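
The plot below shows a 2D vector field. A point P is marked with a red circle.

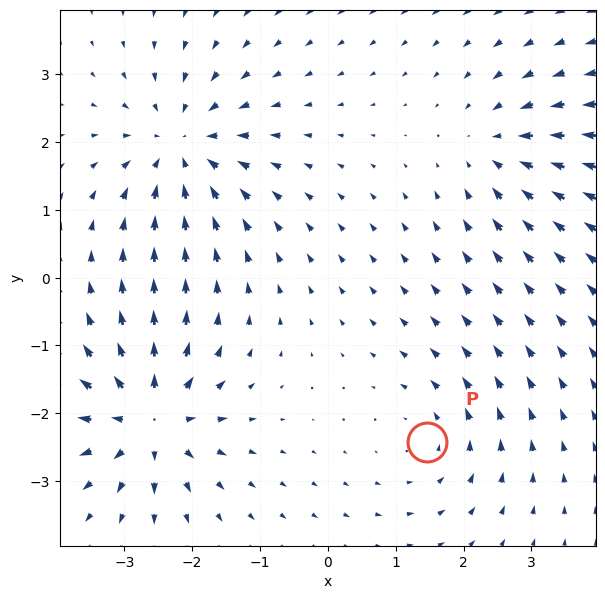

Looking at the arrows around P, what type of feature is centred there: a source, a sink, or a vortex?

At P (1.5, -2.4) the arrows circulate counterclockwise. Divergence ≈0, curl about +2 — near-zero divergence with nonzero curl is a vortex.

vortex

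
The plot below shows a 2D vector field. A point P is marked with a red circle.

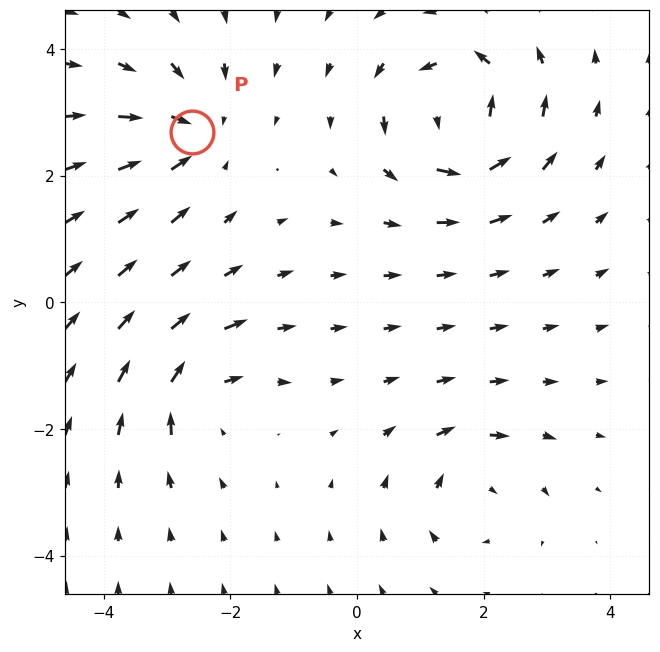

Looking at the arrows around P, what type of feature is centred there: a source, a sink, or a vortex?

sink

At P (-2.6, 2.7) the arrows converge inward. Divergence about -4, curl ≈0 — negative divergence with near-zero curl is a sink.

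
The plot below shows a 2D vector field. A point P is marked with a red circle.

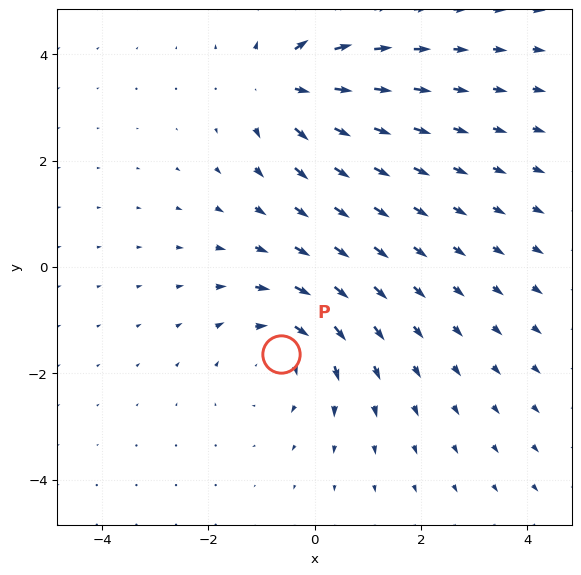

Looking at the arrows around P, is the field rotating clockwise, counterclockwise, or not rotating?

Near P at (-0.6, -1.6) the arrows circulate clockwise. The curl (z-component) there is about -3; negative curl means clockwise rotation.

clockwise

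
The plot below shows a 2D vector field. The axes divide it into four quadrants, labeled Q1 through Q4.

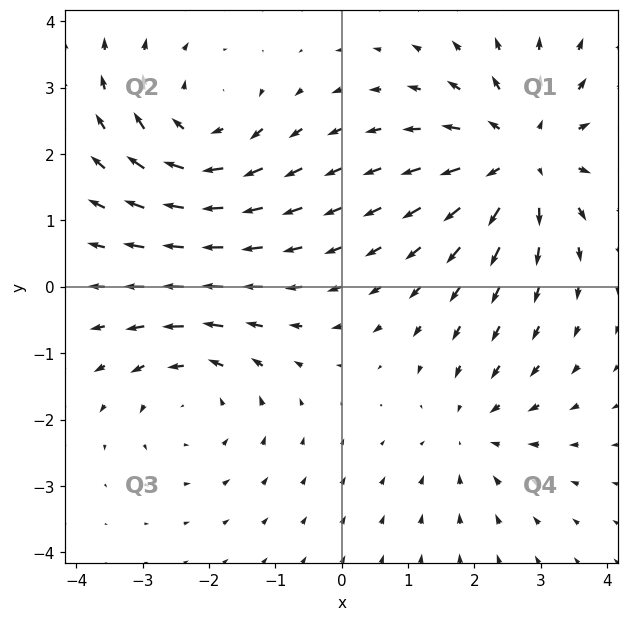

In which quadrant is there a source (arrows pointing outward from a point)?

The source sits at approximately (2.7, 2.0), which lies in quadrant Q1. The divergence there is about +4, positive as expected for a source.

Q1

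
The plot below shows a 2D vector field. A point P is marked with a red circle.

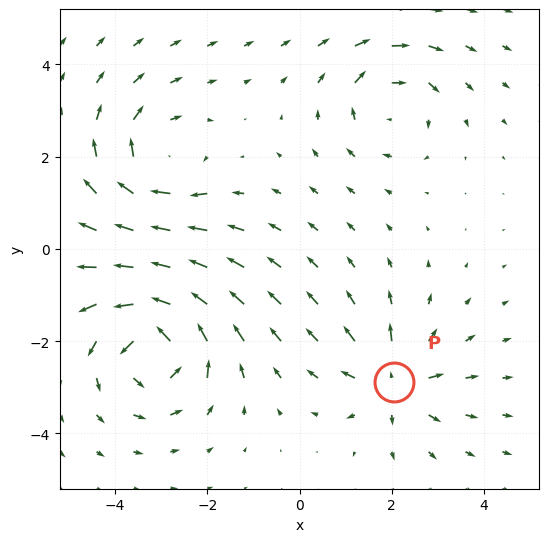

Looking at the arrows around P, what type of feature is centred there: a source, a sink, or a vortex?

source

At P (2.0, -2.9) the arrows spread outward. Divergence about +4, curl ≈0 — positive divergence with near-zero curl is a source.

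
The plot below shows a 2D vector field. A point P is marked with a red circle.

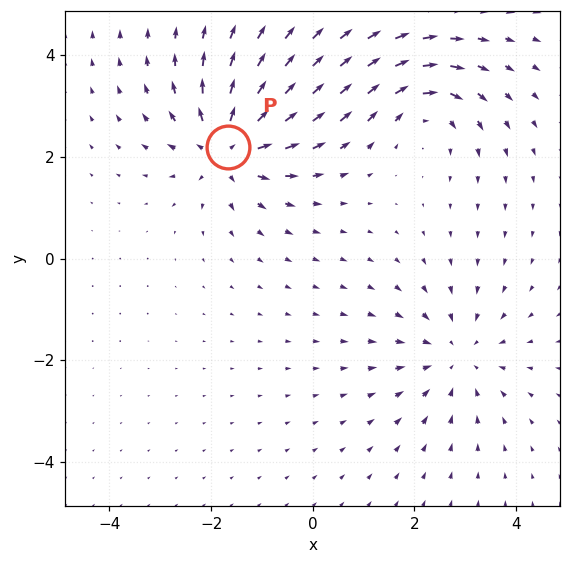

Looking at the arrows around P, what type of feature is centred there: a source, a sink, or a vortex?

source

At P (-1.7, 2.2) the arrows spread outward. Divergence about +5, curl ≈0 — positive divergence with near-zero curl is a source.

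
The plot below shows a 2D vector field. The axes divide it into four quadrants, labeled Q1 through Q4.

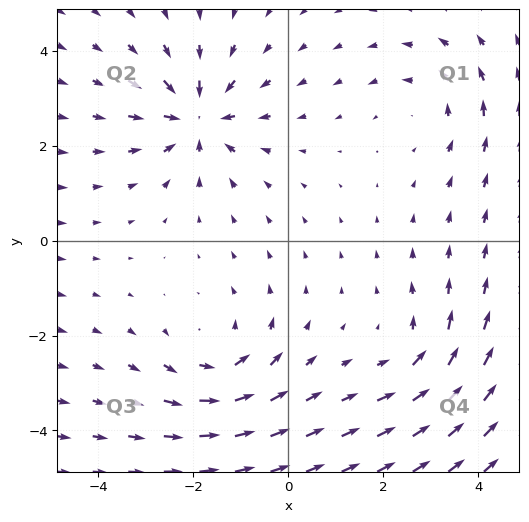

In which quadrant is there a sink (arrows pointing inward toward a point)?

Q2

The sink sits at approximately (-1.9, 2.6), which lies in quadrant Q2. The divergence there is about -5, negative as expected for a sink.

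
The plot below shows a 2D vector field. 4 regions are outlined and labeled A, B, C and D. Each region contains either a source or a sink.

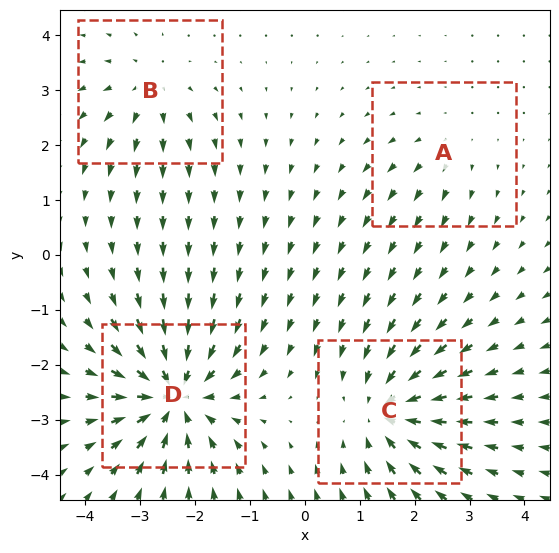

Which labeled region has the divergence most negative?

D

Divergence at each region's feature centre — A: about +2, B: about +4, C: about -6, D: about -8. Region D is most negative.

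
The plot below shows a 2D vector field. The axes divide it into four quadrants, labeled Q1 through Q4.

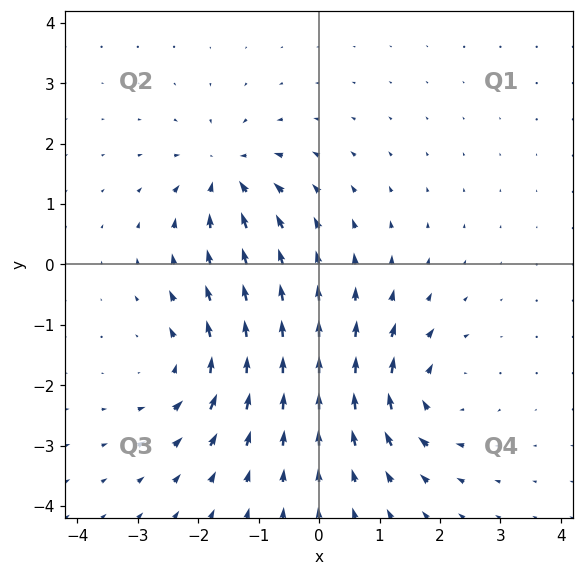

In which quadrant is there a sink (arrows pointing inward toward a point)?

Q2

The sink sits at approximately (-1.5, 1.5), which lies in quadrant Q2. The divergence there is about -5, negative as expected for a sink.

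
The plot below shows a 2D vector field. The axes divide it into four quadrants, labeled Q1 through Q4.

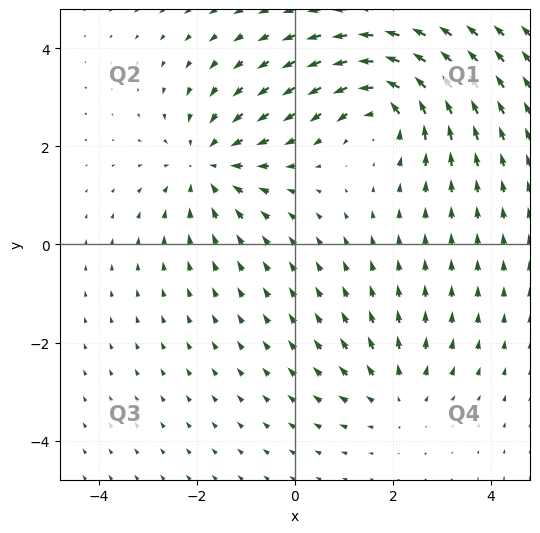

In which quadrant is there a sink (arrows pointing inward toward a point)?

The sink sits at approximately (-1.8, 1.6), which lies in quadrant Q2. The divergence there is about -4, negative as expected for a sink.

Q2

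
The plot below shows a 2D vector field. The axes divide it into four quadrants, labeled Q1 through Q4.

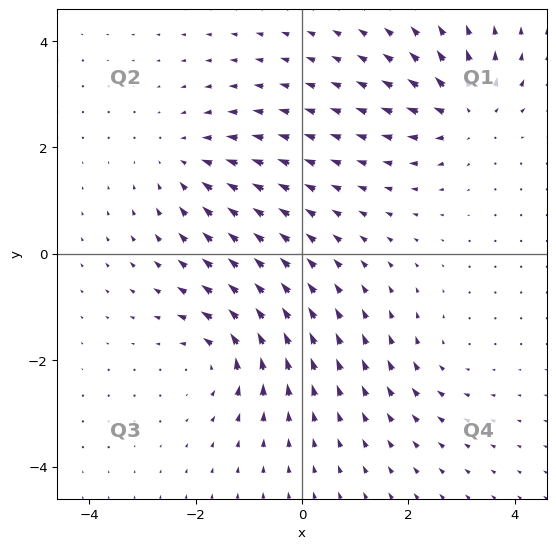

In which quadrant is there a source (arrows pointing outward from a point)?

The source sits at approximately (3.1, 2.6), which lies in quadrant Q1. The divergence there is about +6, positive as expected for a source.

Q1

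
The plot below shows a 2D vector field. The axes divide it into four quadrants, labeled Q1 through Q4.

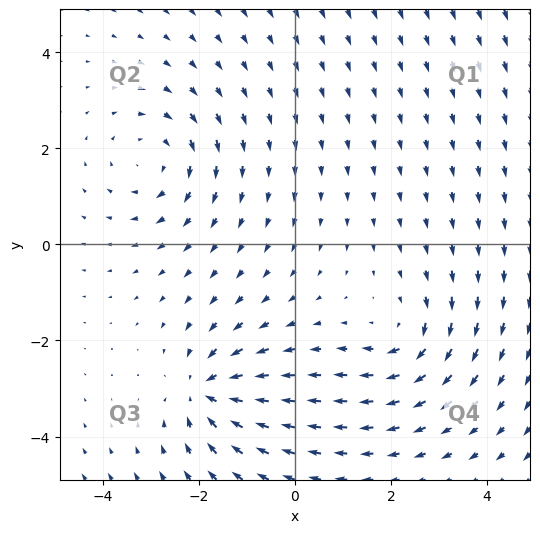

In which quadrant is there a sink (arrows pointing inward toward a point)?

Q3

The sink sits at approximately (-1.8, -3.1), which lies in quadrant Q3. The divergence there is about -4, negative as expected for a sink.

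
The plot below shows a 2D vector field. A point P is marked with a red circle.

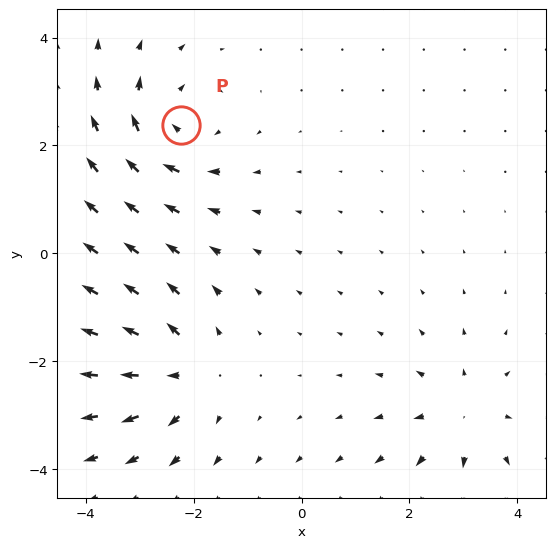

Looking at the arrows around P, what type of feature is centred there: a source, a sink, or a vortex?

At P (-2.2, 2.4) the arrows circulate clockwise. Divergence ≈0, curl about -5 — near-zero divergence with nonzero curl is a vortex.

vortex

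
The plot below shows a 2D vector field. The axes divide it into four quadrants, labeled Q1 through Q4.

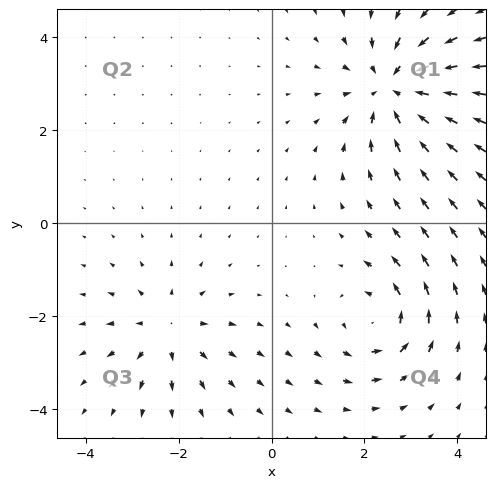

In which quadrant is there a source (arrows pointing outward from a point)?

Q3

The source sits at approximately (-2.2, -2.3), which lies in quadrant Q3. The divergence there is about +3, positive as expected for a source.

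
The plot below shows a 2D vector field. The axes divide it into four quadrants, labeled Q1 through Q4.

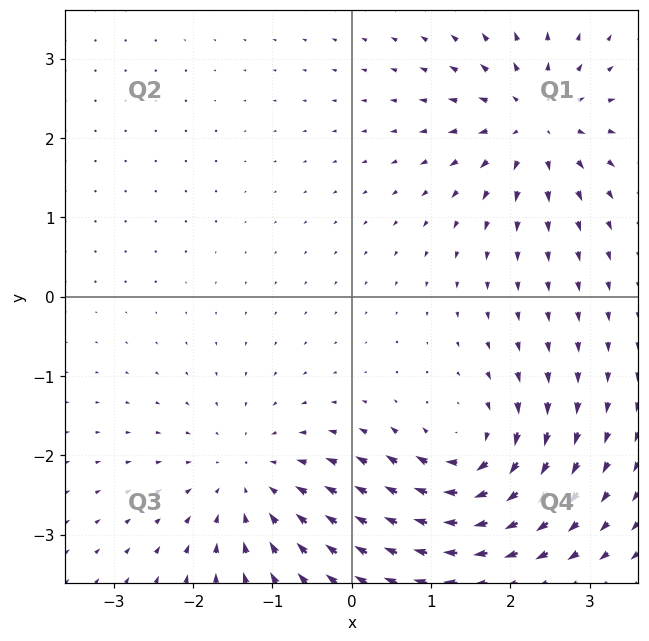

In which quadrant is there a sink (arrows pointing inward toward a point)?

The sink sits at approximately (-1.3, -2.3), which lies in quadrant Q3. The divergence there is about -4, negative as expected for a sink.

Q3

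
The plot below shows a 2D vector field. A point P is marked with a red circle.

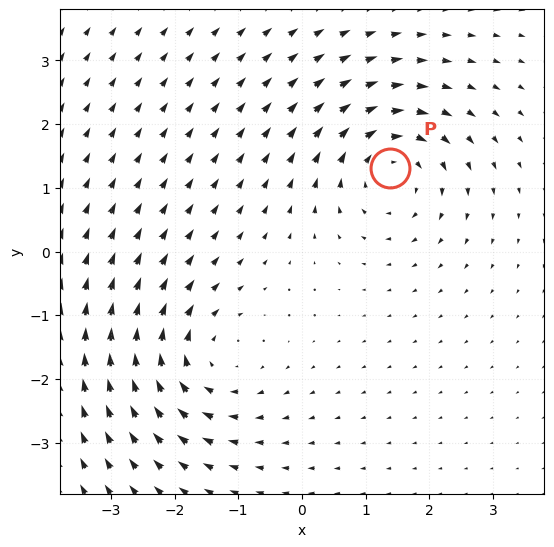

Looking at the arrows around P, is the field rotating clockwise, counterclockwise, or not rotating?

Near P at (1.4, 1.3) the arrows circulate clockwise. The curl (z-component) there is about -5; negative curl means clockwise rotation.

clockwise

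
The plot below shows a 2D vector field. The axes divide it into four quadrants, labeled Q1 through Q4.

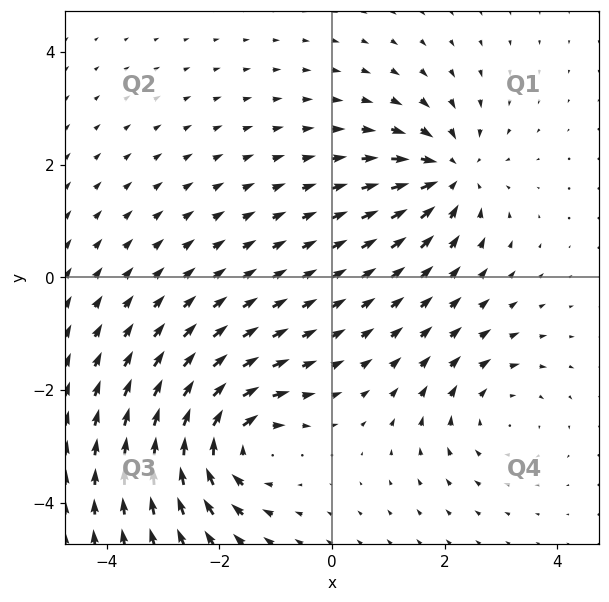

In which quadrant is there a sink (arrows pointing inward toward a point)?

Q1

The sink sits at approximately (2.1, 1.8), which lies in quadrant Q1. The divergence there is about -5, negative as expected for a sink.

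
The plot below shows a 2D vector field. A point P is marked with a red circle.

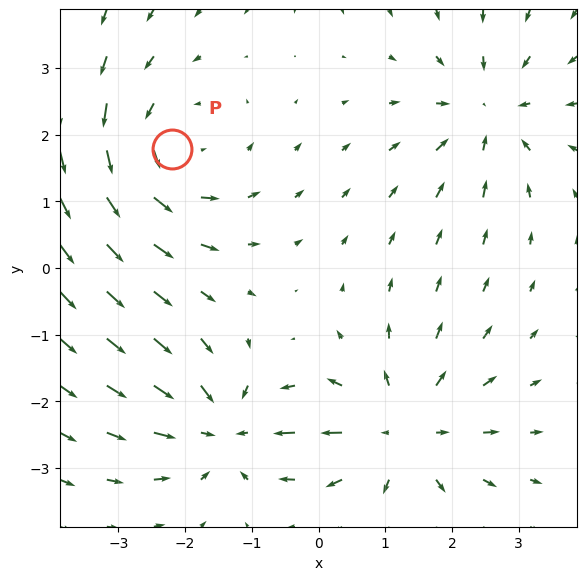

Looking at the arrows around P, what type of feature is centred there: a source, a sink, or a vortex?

vortex

At P (-2.2, 1.8) the arrows circulate counterclockwise. Divergence ≈0, curl about +3 — near-zero divergence with nonzero curl is a vortex.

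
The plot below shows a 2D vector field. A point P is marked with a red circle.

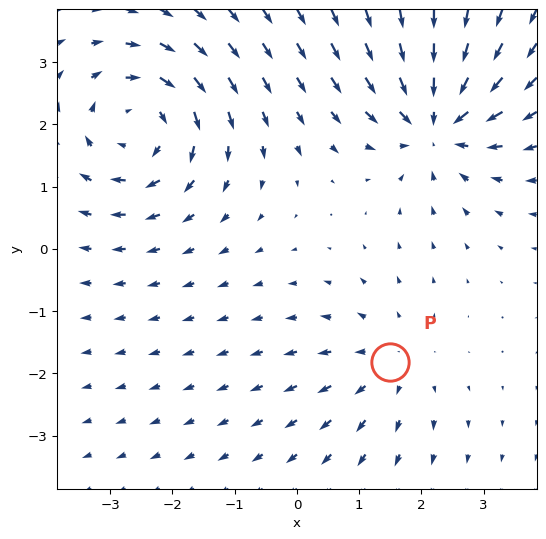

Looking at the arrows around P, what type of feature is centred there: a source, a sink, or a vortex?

source

At P (1.5, -1.8) the arrows spread outward. Divergence about +3, curl ≈0 — positive divergence with near-zero curl is a source.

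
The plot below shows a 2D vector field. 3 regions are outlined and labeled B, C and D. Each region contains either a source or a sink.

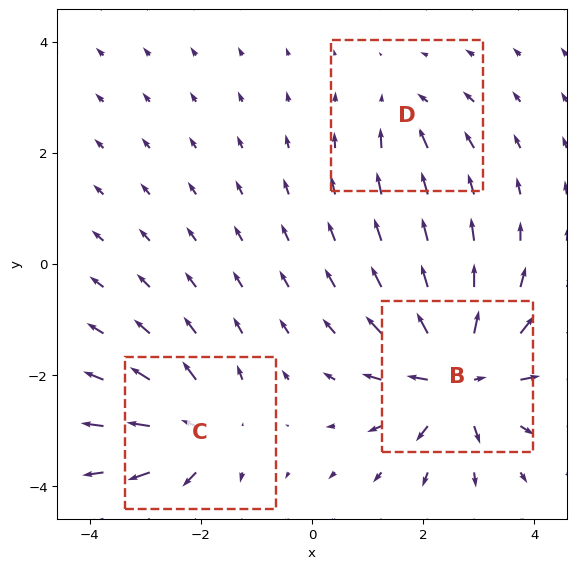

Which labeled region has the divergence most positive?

Divergence at each region's feature centre — B: about +6, C: about +4, D: about -2. Region B is most positive.

B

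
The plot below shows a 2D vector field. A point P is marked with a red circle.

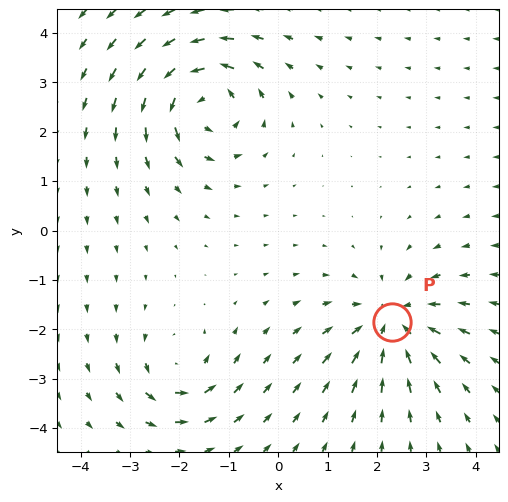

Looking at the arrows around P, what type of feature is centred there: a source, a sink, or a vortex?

sink

At P (2.3, -1.8) the arrows converge inward. Divergence about -5, curl ≈0 — negative divergence with near-zero curl is a sink.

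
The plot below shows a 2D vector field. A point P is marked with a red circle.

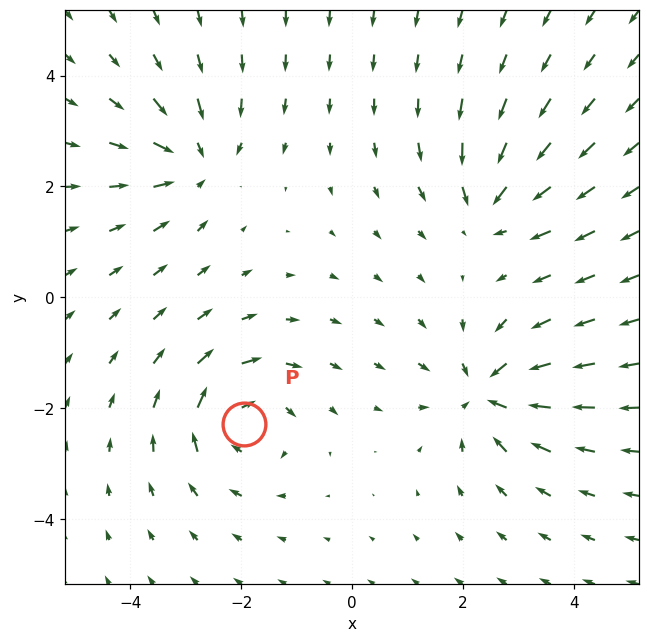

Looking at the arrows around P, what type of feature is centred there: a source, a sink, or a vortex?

vortex

At P (-2.0, -2.3) the arrows circulate clockwise. Divergence ≈0, curl about -6 — near-zero divergence with nonzero curl is a vortex.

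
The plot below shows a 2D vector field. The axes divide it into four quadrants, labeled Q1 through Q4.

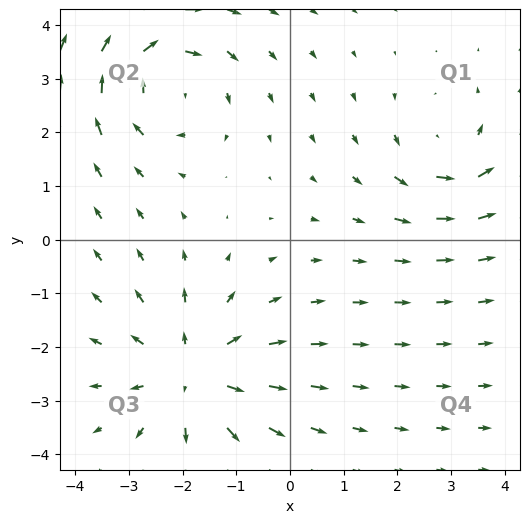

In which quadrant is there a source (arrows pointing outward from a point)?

The source sits at approximately (-1.8, -2.5), which lies in quadrant Q3. The divergence there is about +4, positive as expected for a source.

Q3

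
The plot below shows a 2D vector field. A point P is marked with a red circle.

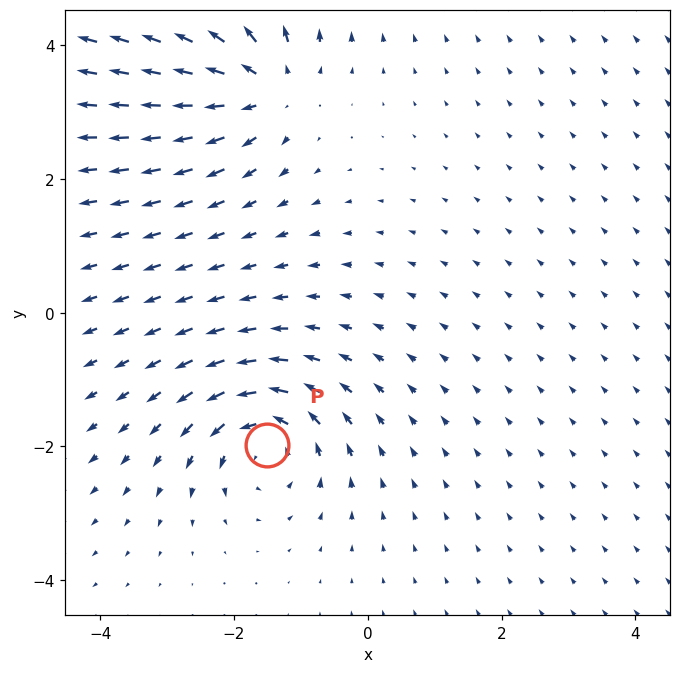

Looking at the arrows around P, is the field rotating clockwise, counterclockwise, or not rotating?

counterclockwise

Near P at (-1.5, -2.0) the arrows circulate counterclockwise. The curl (z-component) there is about +4; positive curl means counterclockwise rotation.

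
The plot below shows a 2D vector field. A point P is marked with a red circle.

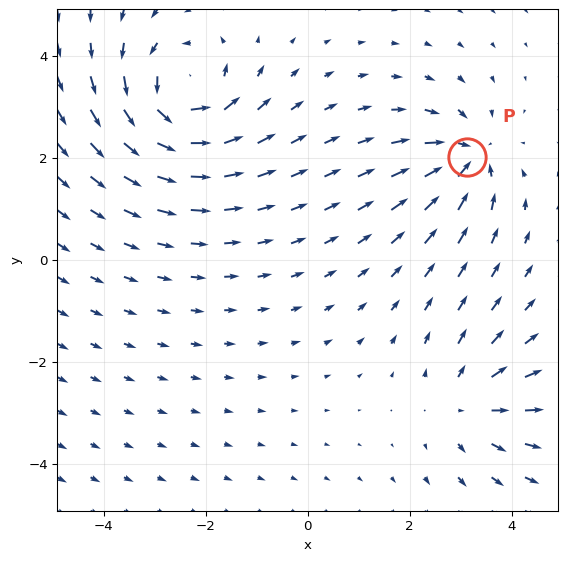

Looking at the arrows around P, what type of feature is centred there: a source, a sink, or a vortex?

At P (3.1, 2.0) the arrows converge inward. Divergence about -5, curl ≈0 — negative divergence with near-zero curl is a sink.

sink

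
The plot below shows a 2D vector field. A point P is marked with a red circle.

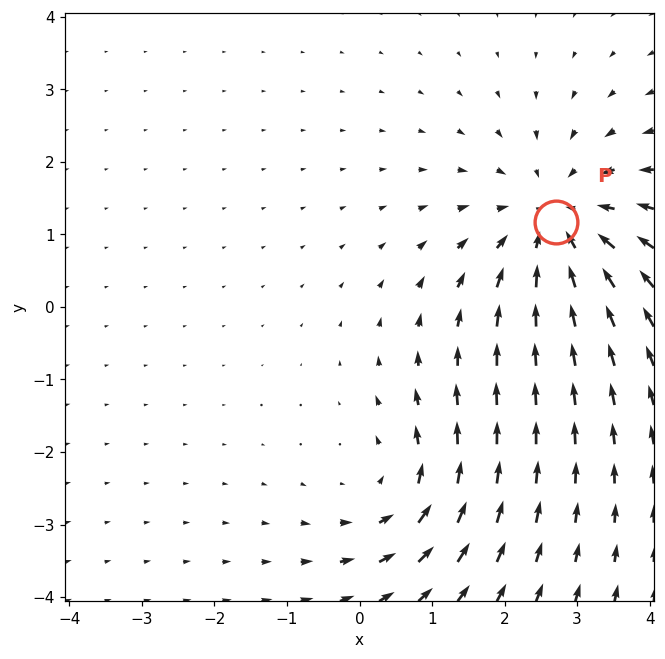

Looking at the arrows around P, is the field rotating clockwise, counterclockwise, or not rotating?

not rotating

Near P at (2.7, 1.2) the arrows show no circulation. The curl there is ≈0.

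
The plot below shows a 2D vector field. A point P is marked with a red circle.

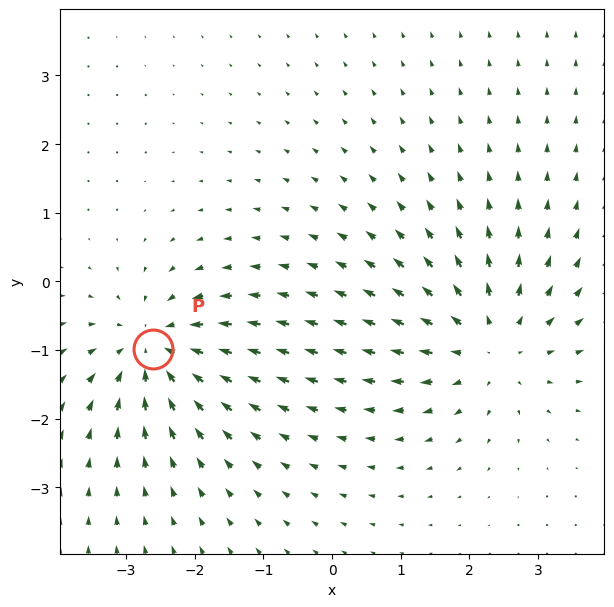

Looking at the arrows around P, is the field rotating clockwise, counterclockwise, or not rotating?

not rotating

Near P at (-2.6, -1.0) the arrows show no circulation. The curl there is ≈0.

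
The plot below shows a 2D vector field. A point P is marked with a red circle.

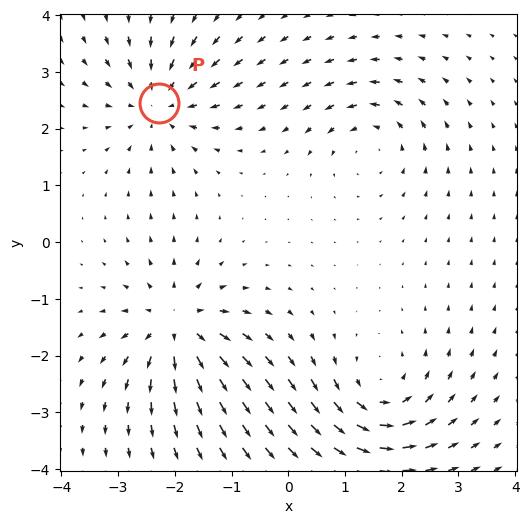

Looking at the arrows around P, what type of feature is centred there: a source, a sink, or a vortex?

sink

At P (-2.3, 2.5) the arrows converge inward. Divergence about -4, curl ≈0 — negative divergence with near-zero curl is a sink.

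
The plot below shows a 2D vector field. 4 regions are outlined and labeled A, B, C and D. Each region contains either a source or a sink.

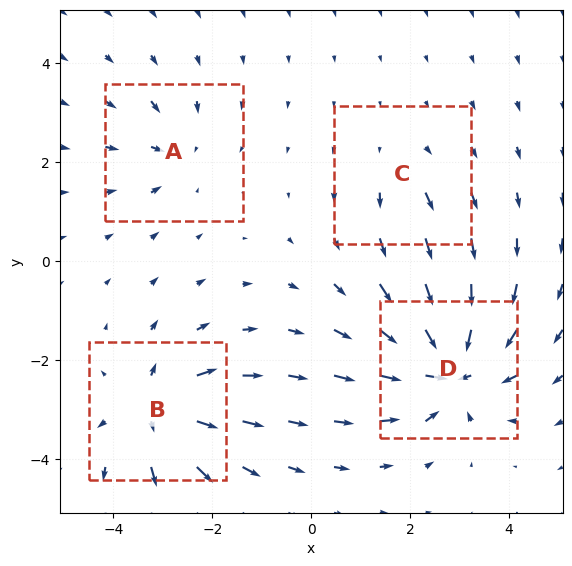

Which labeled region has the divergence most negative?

Divergence at each region's feature centre — A: about -4, B: about +6, C: about +2, D: about -9. Region D is most negative.

D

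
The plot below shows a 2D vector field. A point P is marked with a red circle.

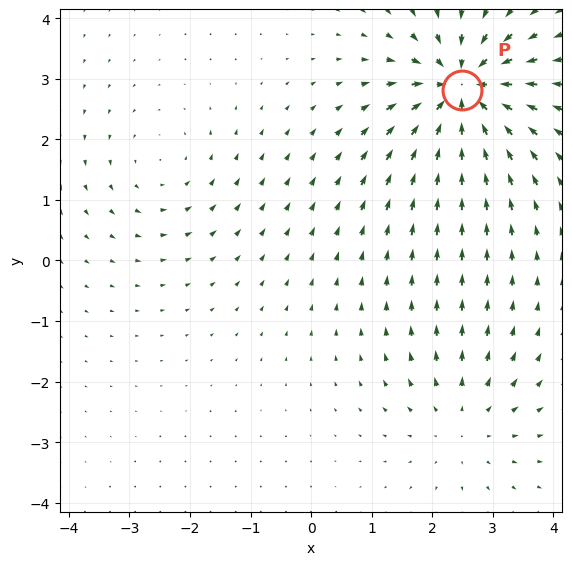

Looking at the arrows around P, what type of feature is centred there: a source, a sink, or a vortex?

sink

At P (2.5, 2.8) the arrows converge inward. Divergence about -7, curl ≈0 — negative divergence with near-zero curl is a sink.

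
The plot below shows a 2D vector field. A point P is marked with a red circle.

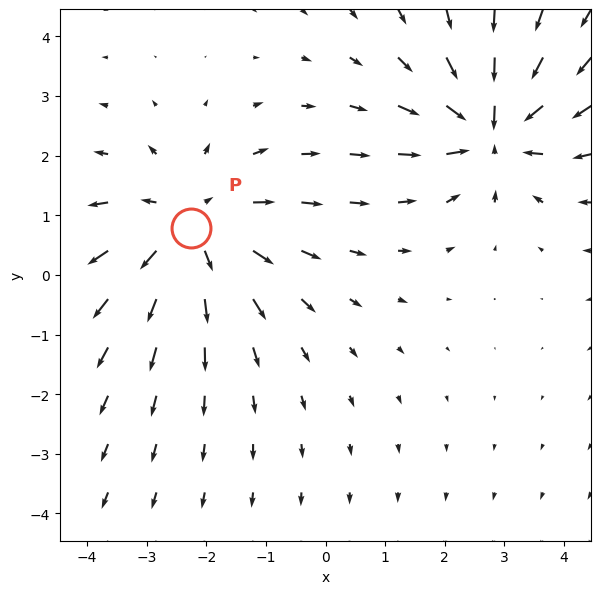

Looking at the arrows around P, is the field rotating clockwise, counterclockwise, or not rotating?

Near P at (-2.3, 0.8) the arrows show no circulation. The curl there is ≈0.

not rotating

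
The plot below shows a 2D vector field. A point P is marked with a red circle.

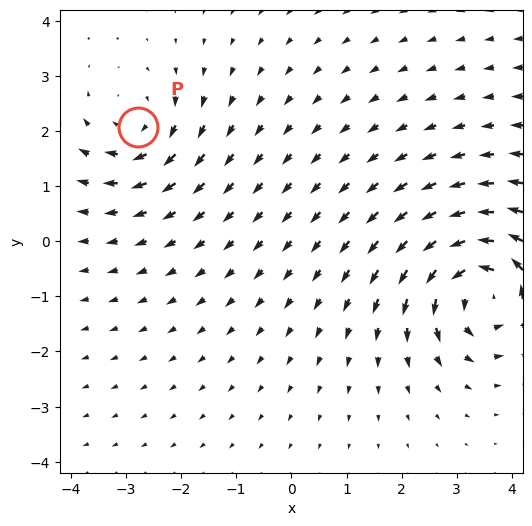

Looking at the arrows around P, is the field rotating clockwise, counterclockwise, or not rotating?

clockwise

Near P at (-2.8, 2.1) the arrows circulate clockwise. The curl (z-component) there is about -4; negative curl means clockwise rotation.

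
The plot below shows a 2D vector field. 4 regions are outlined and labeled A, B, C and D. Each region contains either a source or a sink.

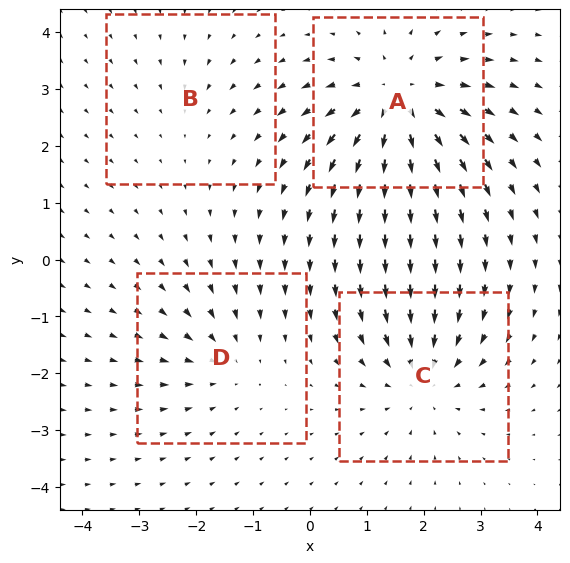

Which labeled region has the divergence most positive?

Divergence at each region's feature centre — A: about +6, B: about -2, C: about -5, D: about -3. Region A is most positive.

A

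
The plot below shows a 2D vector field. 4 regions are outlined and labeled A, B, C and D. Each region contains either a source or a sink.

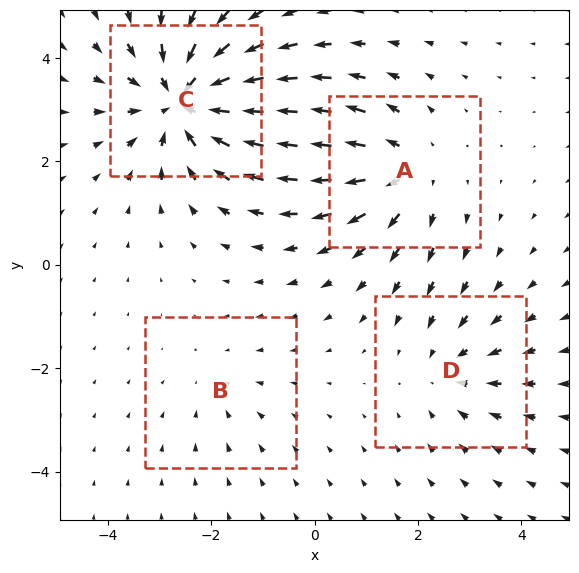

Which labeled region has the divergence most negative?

C

Divergence at each region's feature centre — A: about +4, B: about -2, C: about -6, D: about -3. Region C is most negative.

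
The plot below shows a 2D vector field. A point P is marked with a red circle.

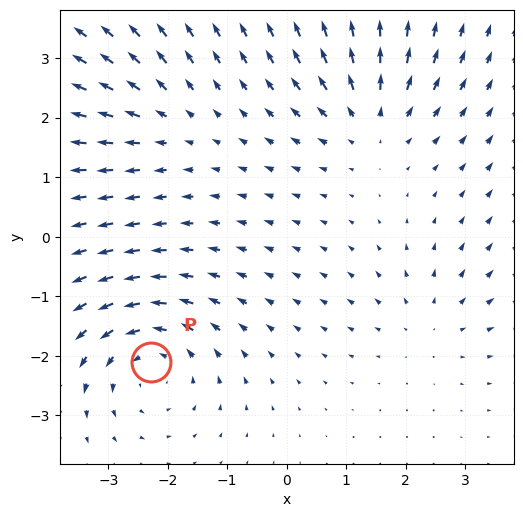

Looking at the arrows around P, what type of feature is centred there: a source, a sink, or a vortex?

vortex

At P (-2.3, -2.1) the arrows circulate counterclockwise. Divergence ≈0, curl about +4 — near-zero divergence with nonzero curl is a vortex.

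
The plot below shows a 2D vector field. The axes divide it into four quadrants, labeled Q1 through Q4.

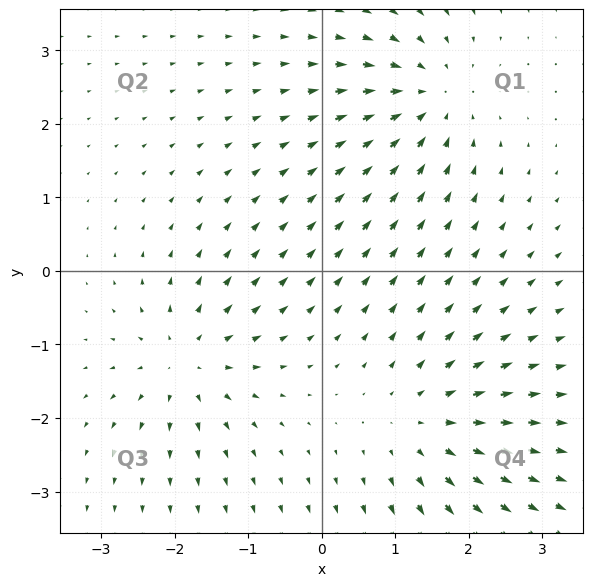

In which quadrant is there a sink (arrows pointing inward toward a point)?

Q1

The sink sits at approximately (1.5, 2.3), which lies in quadrant Q1. The divergence there is about -4, negative as expected for a sink.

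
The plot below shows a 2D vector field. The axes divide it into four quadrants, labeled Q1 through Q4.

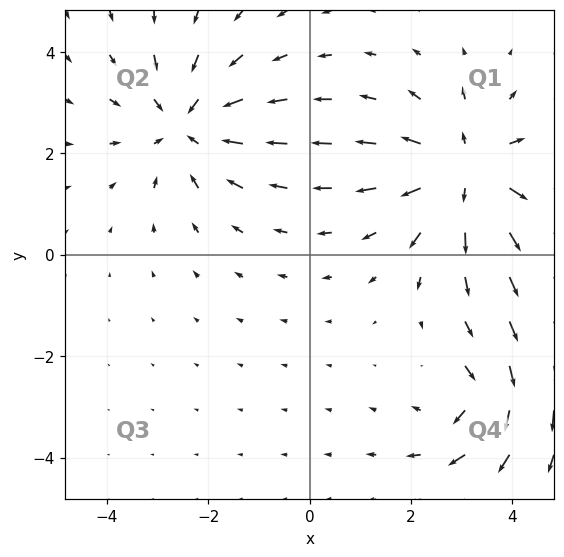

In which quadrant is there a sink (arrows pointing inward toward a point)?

The sink sits at approximately (-2.4, 2.6), which lies in quadrant Q2. The divergence there is about -4, negative as expected for a sink.

Q2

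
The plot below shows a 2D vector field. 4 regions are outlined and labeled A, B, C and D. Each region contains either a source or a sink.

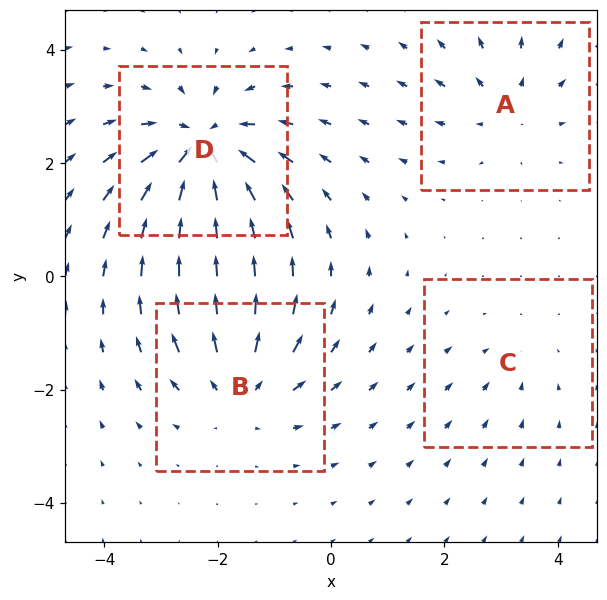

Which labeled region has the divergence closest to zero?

C

Divergence at each region's feature centre — A: about +3, B: about +5, C: about -2, D: about -7. Region C is closest to zero.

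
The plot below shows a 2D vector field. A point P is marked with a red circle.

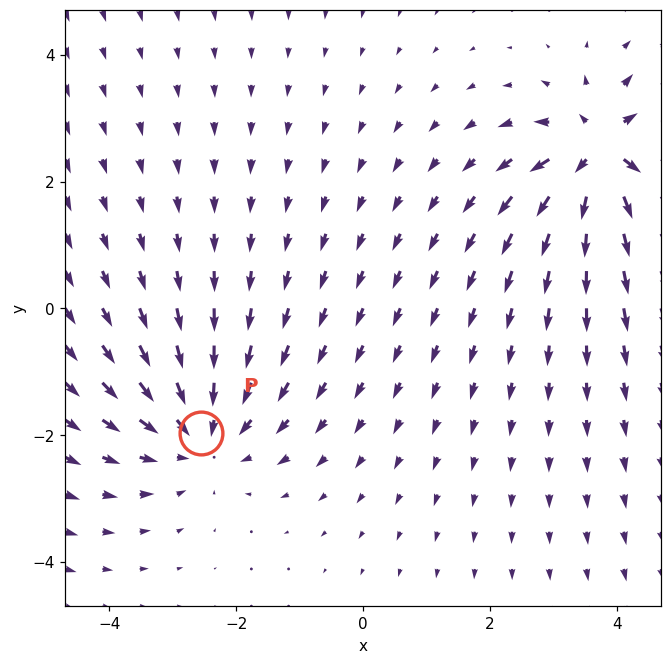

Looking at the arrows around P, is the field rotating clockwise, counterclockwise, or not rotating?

Near P at (-2.6, -2.0) the arrows show no circulation. The curl there is ≈0.

not rotating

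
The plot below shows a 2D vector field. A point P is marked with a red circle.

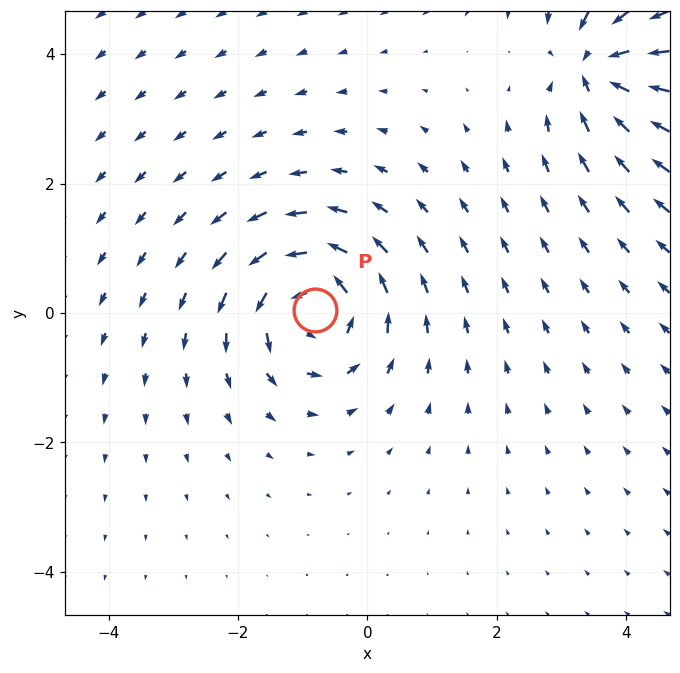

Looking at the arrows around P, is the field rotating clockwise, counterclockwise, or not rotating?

counterclockwise

Near P at (-0.8, 0.0) the arrows circulate counterclockwise. The curl (z-component) there is about +6; positive curl means counterclockwise rotation.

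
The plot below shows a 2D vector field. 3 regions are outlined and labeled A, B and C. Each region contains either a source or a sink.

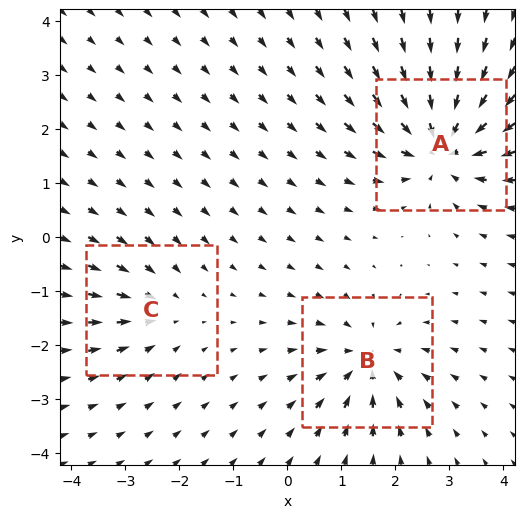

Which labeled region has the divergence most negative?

A

Divergence at each region's feature centre — A: about -5, B: about -4, C: about -2. Region A is most negative.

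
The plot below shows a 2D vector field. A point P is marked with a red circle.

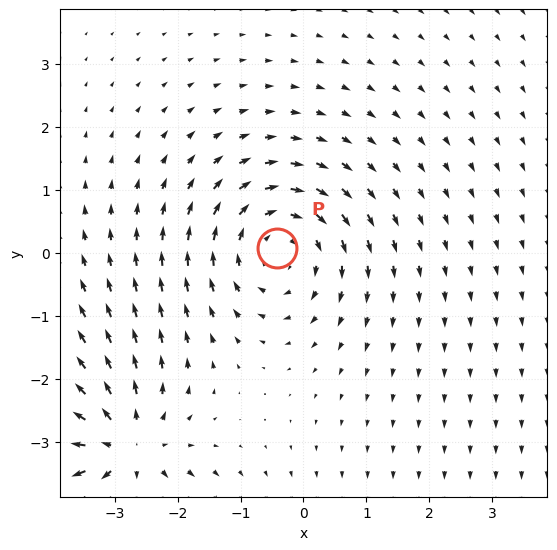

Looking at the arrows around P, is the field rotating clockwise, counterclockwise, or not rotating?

Near P at (-0.4, 0.1) the arrows circulate clockwise. The curl (z-component) there is about -3; negative curl means clockwise rotation.

clockwise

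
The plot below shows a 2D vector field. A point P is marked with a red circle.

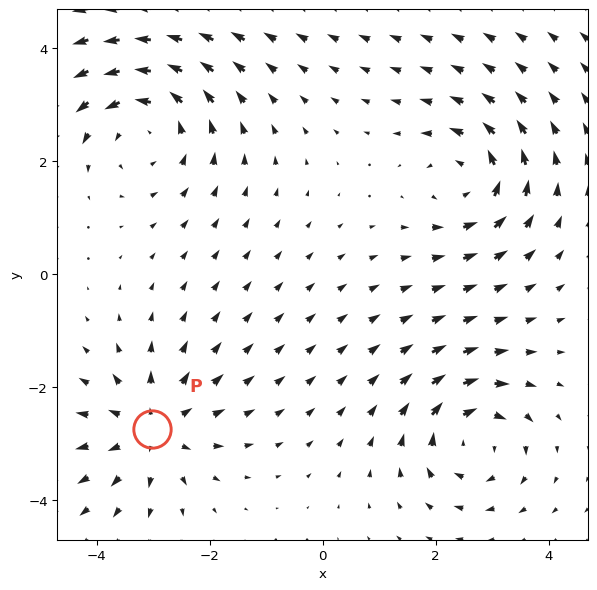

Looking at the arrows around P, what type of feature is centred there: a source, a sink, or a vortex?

At P (-3.0, -2.7) the arrows spread outward. Divergence about +4, curl ≈0 — positive divergence with near-zero curl is a source.

source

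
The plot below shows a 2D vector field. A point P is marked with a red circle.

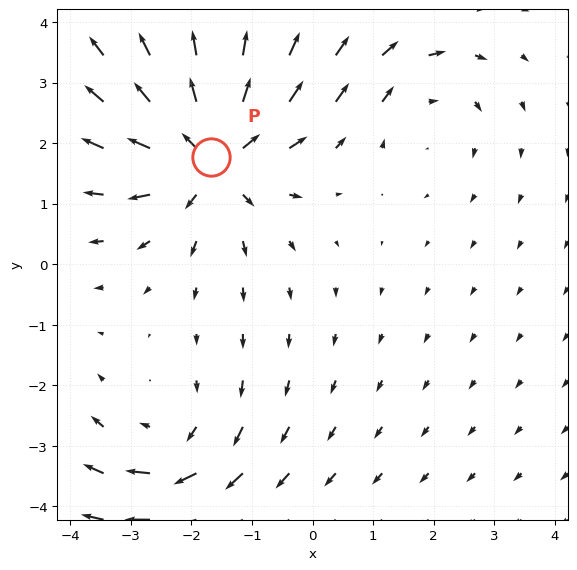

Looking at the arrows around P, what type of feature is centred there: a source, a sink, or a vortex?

At P (-1.7, 1.8) the arrows spread outward. Divergence about +6, curl ≈0 — positive divergence with near-zero curl is a source.

source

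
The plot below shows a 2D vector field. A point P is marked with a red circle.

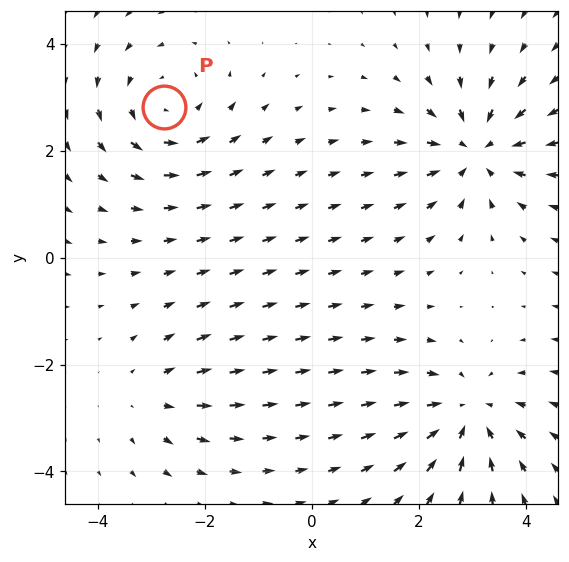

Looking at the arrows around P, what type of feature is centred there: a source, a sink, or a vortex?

At P (-2.8, 2.8) the arrows circulate counterclockwise. Divergence ≈0, curl about +4 — near-zero divergence with nonzero curl is a vortex.

vortex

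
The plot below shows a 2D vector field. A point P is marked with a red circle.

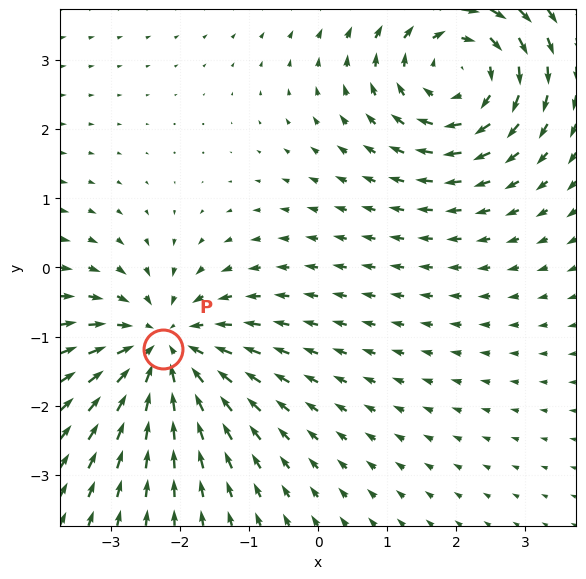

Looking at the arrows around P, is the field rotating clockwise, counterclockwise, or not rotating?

not rotating

Near P at (-2.2, -1.2) the arrows show no circulation. The curl there is ≈0.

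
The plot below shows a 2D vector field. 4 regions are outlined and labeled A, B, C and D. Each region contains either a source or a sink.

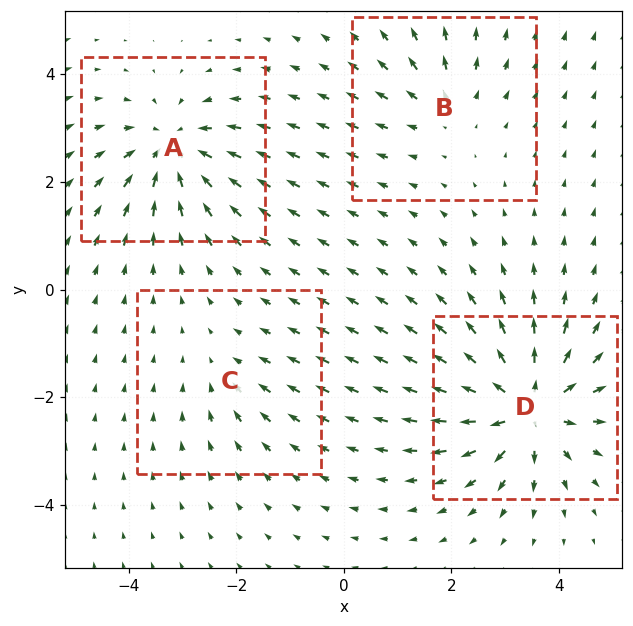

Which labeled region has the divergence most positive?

D

Divergence at each region's feature centre — A: about -6, B: about +3, C: about -2, D: about +8. Region D is most positive.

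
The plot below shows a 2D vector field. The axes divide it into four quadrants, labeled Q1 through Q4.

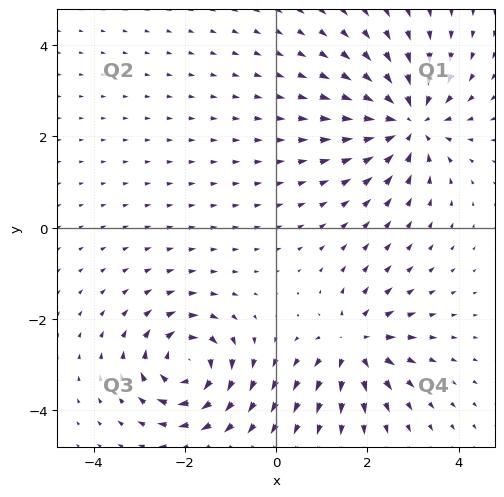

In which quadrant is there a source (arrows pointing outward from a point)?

The source sits at approximately (1.7, -2.6), which lies in quadrant Q4. The divergence there is about +5, positive as expected for a source.

Q4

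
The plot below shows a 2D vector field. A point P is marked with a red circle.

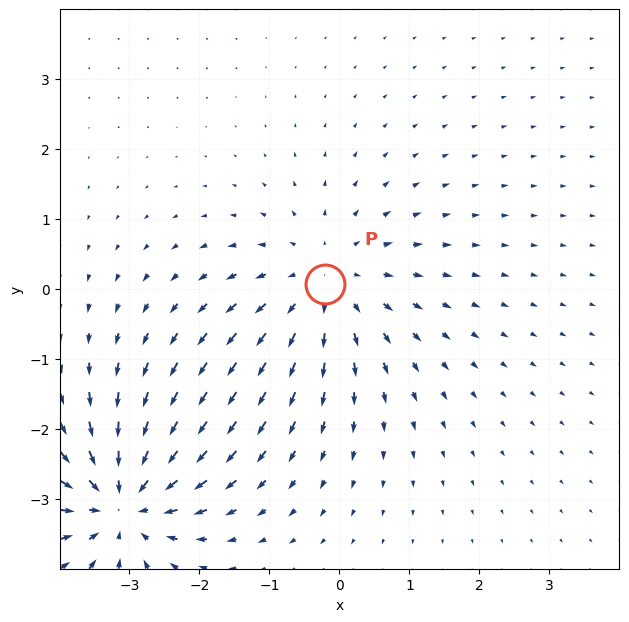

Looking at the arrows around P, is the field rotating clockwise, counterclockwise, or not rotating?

Near P at (-0.2, 0.1) the arrows show no circulation. The curl there is ≈0.

not rotating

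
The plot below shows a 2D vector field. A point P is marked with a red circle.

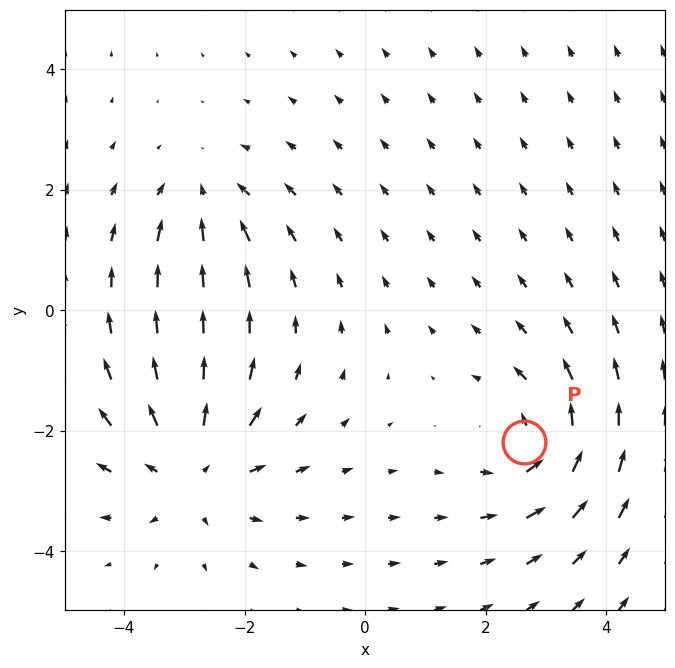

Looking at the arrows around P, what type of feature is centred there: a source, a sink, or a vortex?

vortex

At P (2.6, -2.2) the arrows circulate counterclockwise. Divergence ≈0, curl about +4 — near-zero divergence with nonzero curl is a vortex.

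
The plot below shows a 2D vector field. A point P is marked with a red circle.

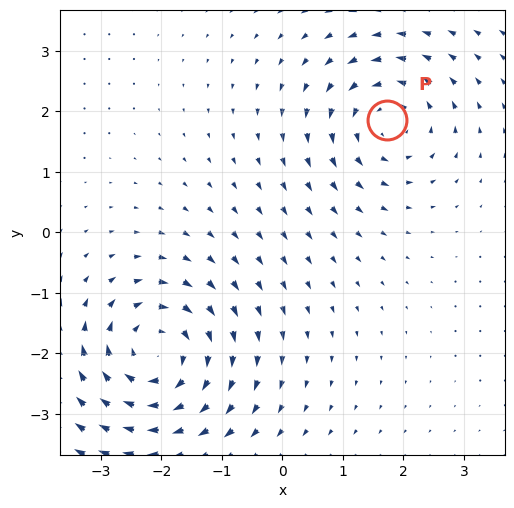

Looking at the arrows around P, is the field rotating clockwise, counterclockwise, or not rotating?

counterclockwise

Near P at (1.7, 1.8) the arrows circulate counterclockwise. The curl (z-component) there is about +3; positive curl means counterclockwise rotation.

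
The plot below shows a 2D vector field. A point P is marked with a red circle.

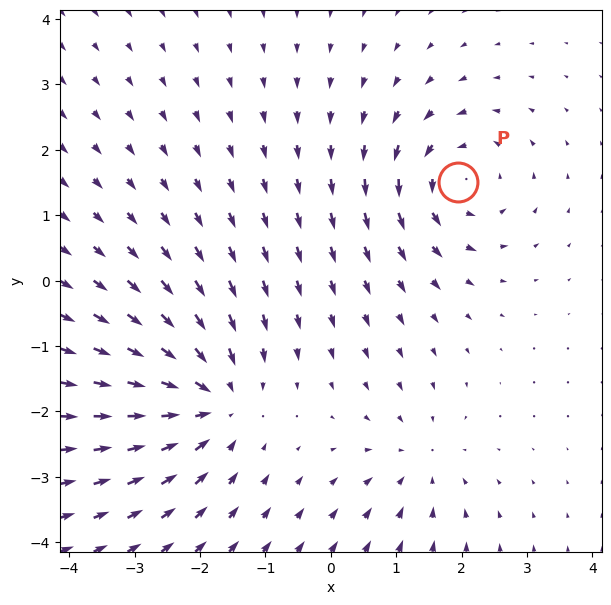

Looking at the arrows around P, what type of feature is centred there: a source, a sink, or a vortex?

At P (1.9, 1.5) the arrows circulate counterclockwise. Divergence ≈0, curl about +5 — near-zero divergence with nonzero curl is a vortex.

vortex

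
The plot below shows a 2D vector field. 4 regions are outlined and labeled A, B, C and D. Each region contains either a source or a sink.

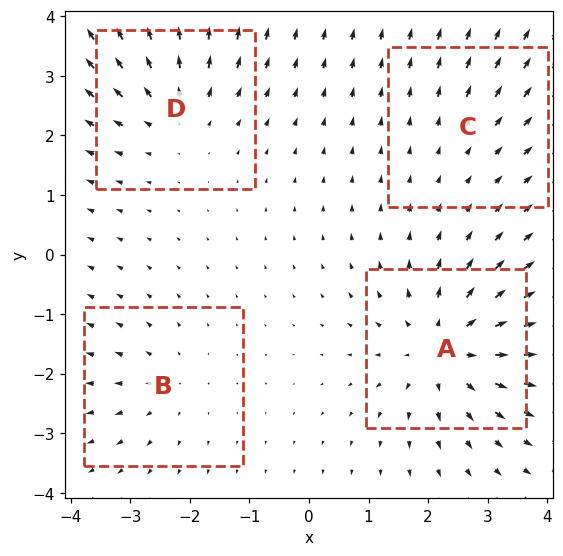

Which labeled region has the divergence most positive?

Divergence at each region's feature centre — A: about +6, B: about +3, C: about +2, D: about +4. Region A is most positive.

A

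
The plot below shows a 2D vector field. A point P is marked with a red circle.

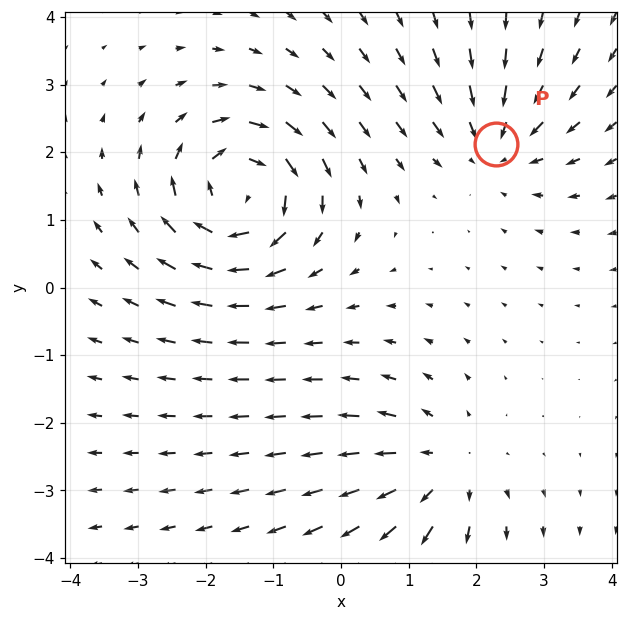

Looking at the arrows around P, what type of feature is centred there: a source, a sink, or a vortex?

sink

At P (2.3, 2.1) the arrows converge inward. Divergence about -3, curl ≈0 — negative divergence with near-zero curl is a sink.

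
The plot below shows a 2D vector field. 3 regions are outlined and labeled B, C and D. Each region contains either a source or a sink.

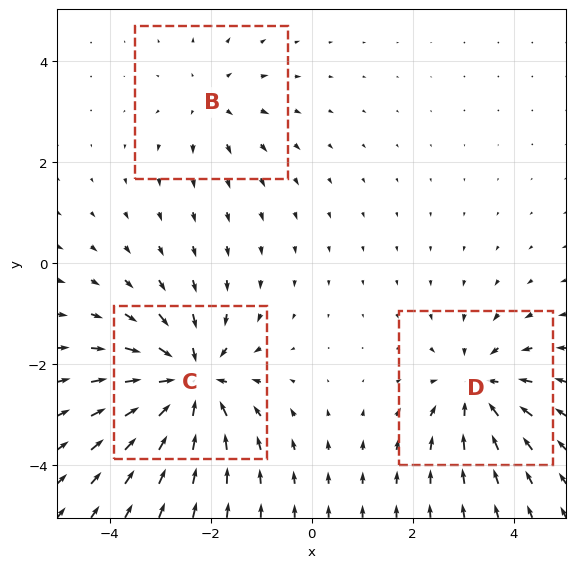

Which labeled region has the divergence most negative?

Divergence at each region's feature centre — B: about +2, C: about -5, D: about -3. Region C is most negative.

C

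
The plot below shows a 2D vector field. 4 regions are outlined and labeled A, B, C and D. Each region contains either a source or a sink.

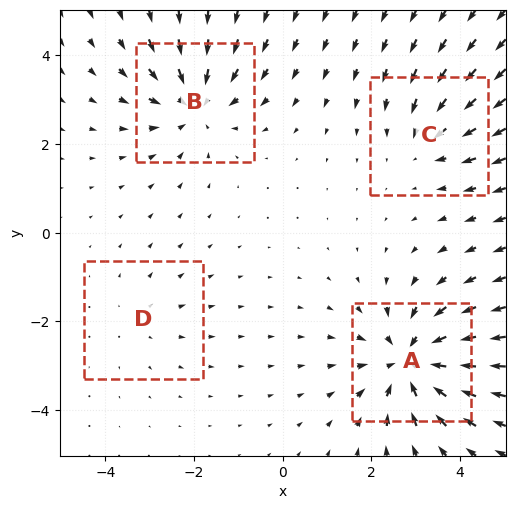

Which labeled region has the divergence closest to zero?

Divergence at each region's feature centre — A: about -6, B: about -5, C: about -3, D: about +2. Region D is closest to zero.

D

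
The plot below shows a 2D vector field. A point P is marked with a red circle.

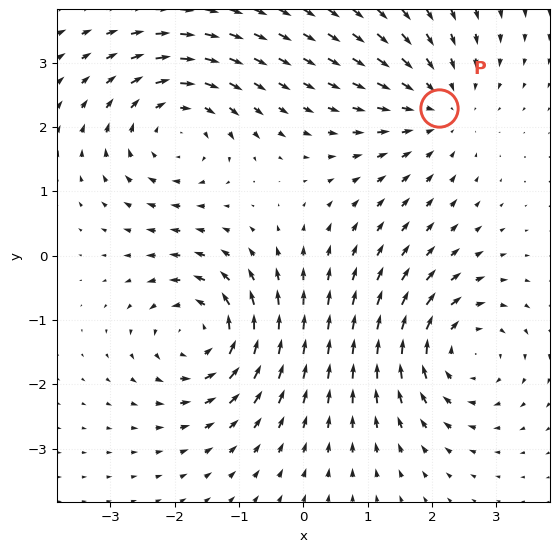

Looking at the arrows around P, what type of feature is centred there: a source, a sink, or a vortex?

At P (2.1, 2.3) the arrows converge inward. Divergence about -3, curl ≈0 — negative divergence with near-zero curl is a sink.

sink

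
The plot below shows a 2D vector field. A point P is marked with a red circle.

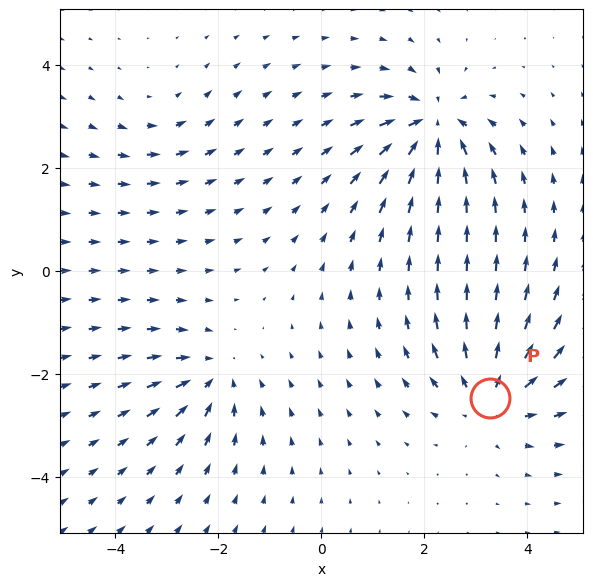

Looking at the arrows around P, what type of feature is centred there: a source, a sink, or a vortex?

source

At P (3.3, -2.5) the arrows spread outward. Divergence about +5, curl ≈0 — positive divergence with near-zero curl is a source.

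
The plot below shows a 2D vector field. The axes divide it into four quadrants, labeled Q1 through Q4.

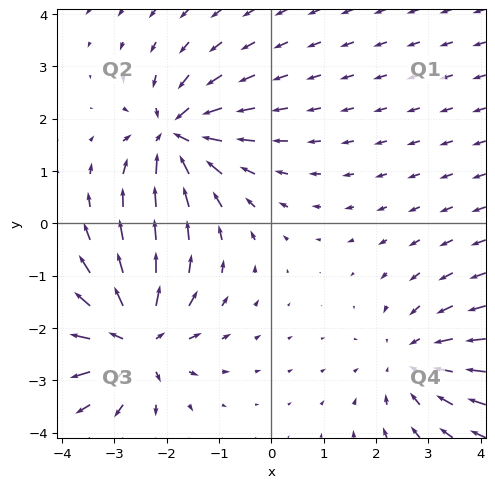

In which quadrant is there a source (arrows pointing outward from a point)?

The source sits at approximately (-2.6, -2.2), which lies in quadrant Q3. The divergence there is about +4, positive as expected for a source.

Q3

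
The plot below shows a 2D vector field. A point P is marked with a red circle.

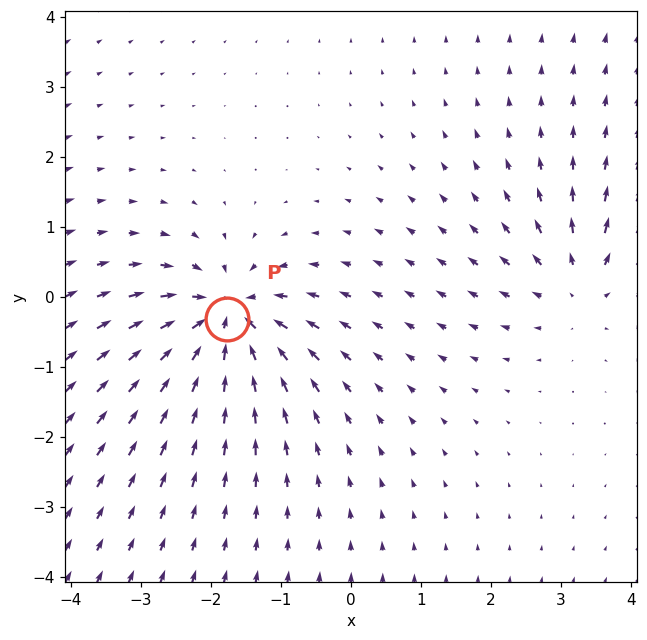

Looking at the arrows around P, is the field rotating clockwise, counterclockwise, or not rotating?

Near P at (-1.8, -0.3) the arrows show no circulation. The curl there is ≈0.

not rotating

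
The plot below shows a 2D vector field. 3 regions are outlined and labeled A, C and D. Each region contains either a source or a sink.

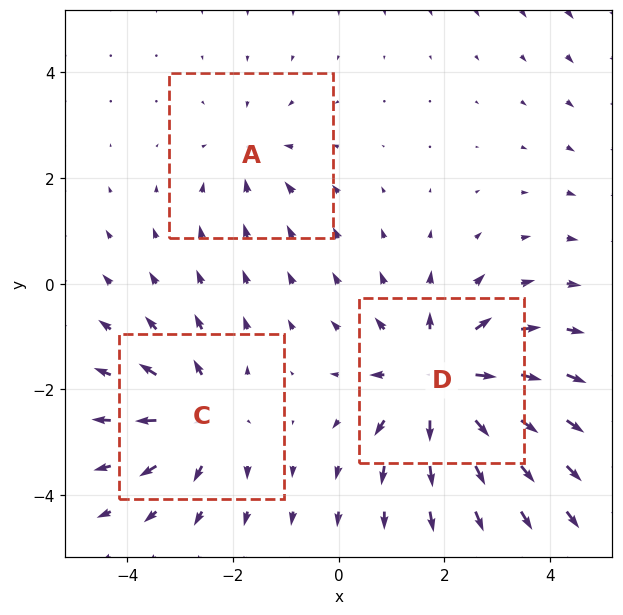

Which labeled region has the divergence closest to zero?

Divergence at each region's feature centre — A: about -2, C: about +3, D: about +5. Region A is closest to zero.

A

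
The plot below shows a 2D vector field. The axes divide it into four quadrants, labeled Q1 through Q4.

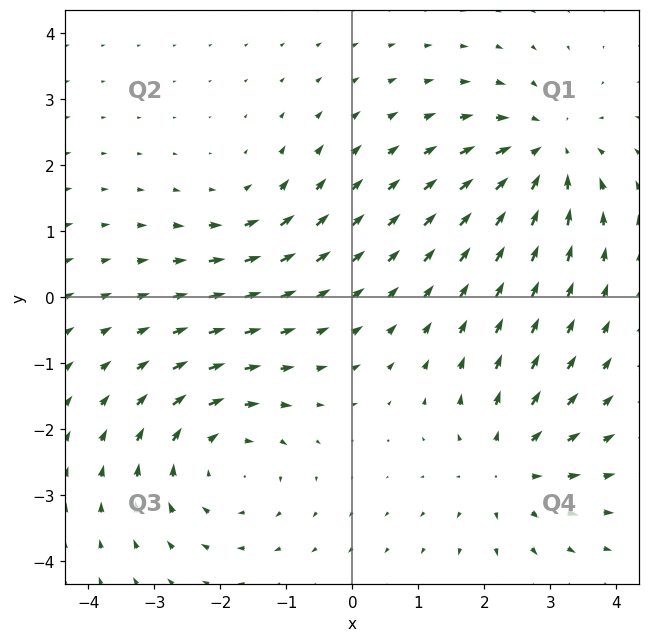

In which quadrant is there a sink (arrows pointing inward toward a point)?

Q1

The sink sits at approximately (2.9, 2.2), which lies in quadrant Q1. The divergence there is about -5, negative as expected for a sink.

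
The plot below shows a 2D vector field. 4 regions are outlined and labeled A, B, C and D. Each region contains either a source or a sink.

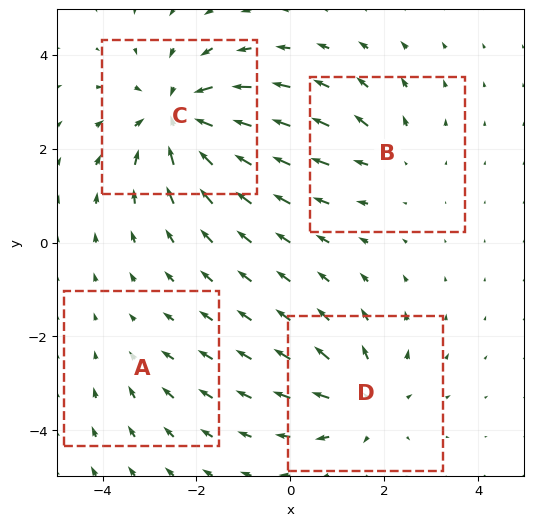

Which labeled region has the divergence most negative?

Divergence at each region's feature centre — A: about -2, B: about +3, C: about -6, D: about +4. Region C is most negative.

C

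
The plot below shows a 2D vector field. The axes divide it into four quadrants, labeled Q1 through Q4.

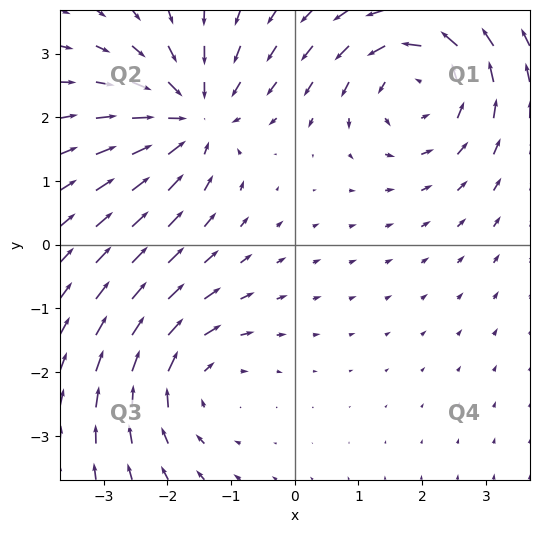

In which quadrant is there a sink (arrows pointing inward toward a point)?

The sink sits at approximately (-1.6, 2.0), which lies in quadrant Q2. The divergence there is about -5, negative as expected for a sink.

Q2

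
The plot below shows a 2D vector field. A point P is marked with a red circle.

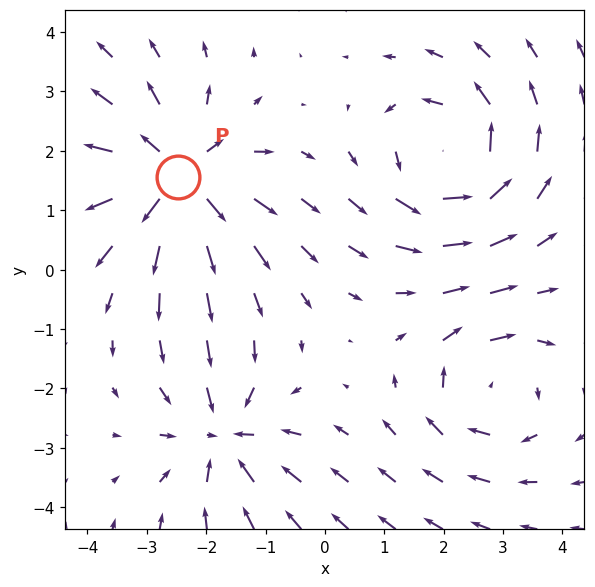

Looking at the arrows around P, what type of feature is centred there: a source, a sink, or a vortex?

source

At P (-2.5, 1.6) the arrows spread outward. Divergence about +5, curl ≈0 — positive divergence with near-zero curl is a source.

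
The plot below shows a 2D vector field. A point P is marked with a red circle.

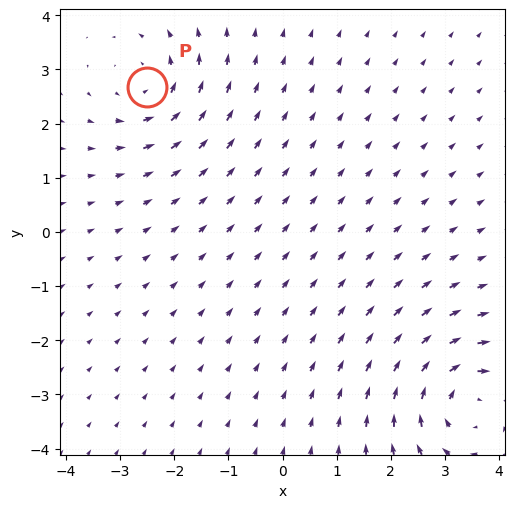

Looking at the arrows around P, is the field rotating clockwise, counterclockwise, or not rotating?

Near P at (-2.5, 2.7) the arrows circulate counterclockwise. The curl (z-component) there is about +4; positive curl means counterclockwise rotation.

counterclockwise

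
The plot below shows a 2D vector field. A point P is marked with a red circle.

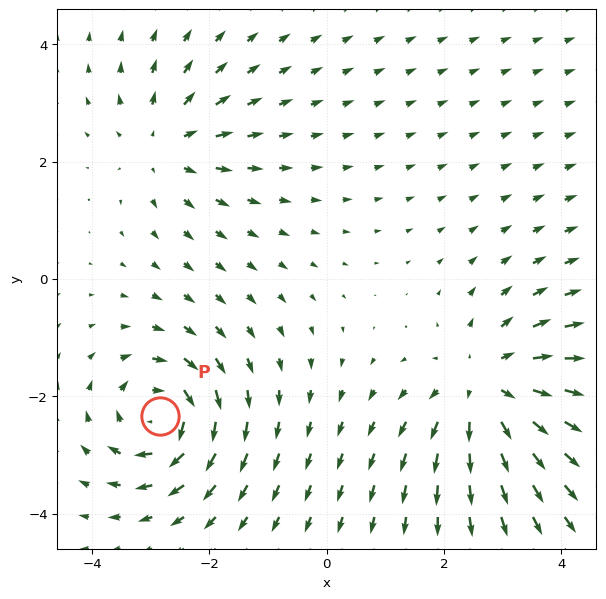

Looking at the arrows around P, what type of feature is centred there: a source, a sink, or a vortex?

vortex

At P (-2.8, -2.3) the arrows circulate clockwise. Divergence ≈0, curl about -6 — near-zero divergence with nonzero curl is a vortex.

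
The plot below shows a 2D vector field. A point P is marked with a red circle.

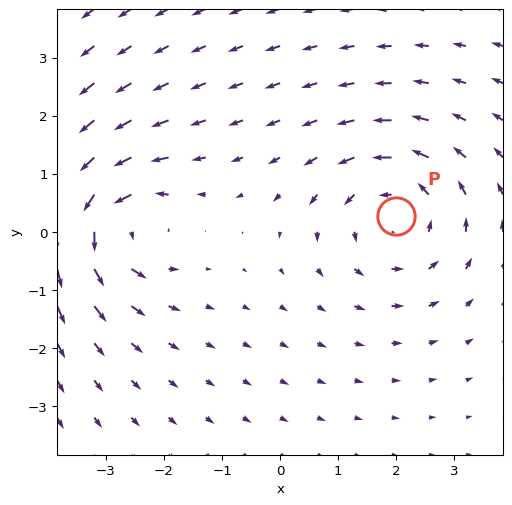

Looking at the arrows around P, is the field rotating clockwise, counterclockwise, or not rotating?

counterclockwise

Near P at (2.0, 0.3) the arrows circulate counterclockwise. The curl (z-component) there is about +4; positive curl means counterclockwise rotation.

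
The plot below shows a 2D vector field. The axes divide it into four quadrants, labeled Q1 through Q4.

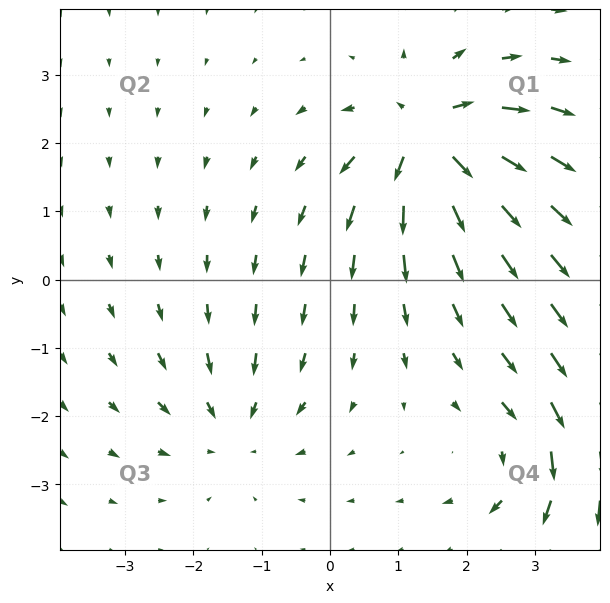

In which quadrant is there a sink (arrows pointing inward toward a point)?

The sink sits at approximately (-1.4, -2.2), which lies in quadrant Q3. The divergence there is about -3, negative as expected for a sink.

Q3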